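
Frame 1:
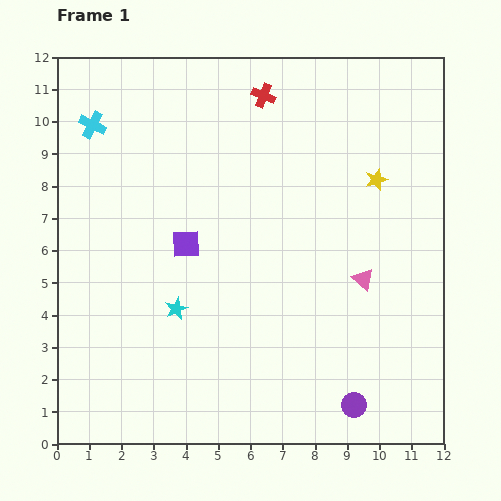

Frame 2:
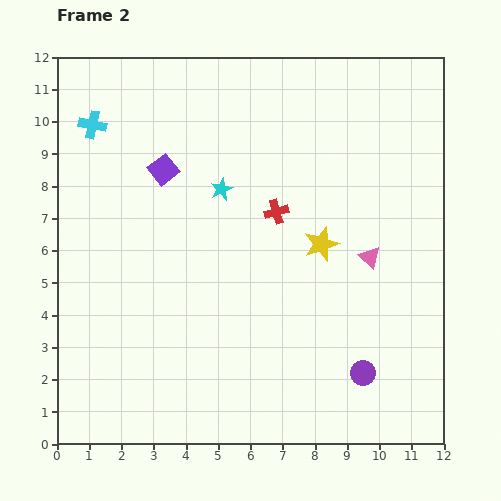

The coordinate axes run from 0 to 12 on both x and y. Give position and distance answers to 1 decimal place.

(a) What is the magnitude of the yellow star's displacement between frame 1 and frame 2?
2.6

The yellow star moved from (9.9, 8.2) to (8.2, 6.2), a distance of √(1.7² + 2.0²) ≈ 2.6.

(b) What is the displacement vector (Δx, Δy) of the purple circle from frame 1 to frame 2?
(0.3, 1.0)

The purple circle was at (9.2, 1.2) in frame 1 and (9.5, 2.2) in frame 2.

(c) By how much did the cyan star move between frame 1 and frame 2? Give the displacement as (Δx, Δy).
(1.4, 3.7)

The cyan star was at (3.7, 4.2) in frame 1 and (5.1, 7.9) in frame 2.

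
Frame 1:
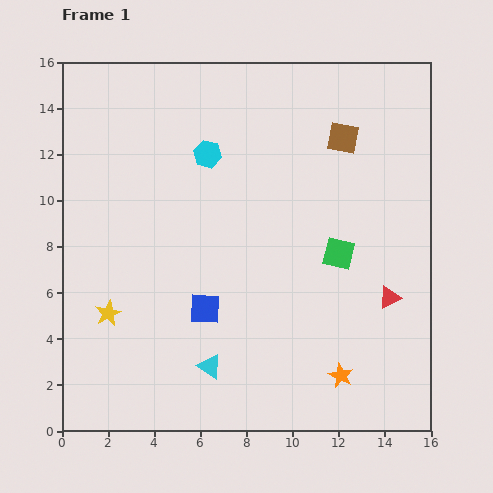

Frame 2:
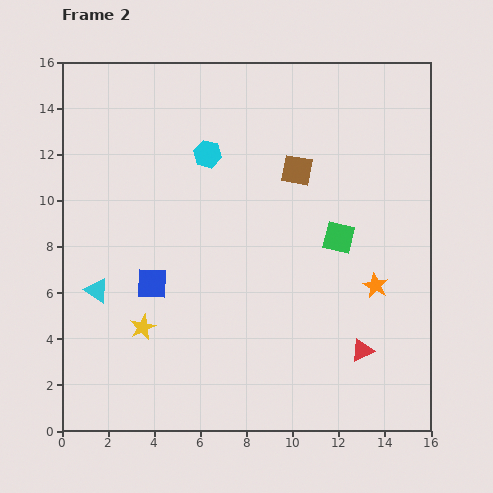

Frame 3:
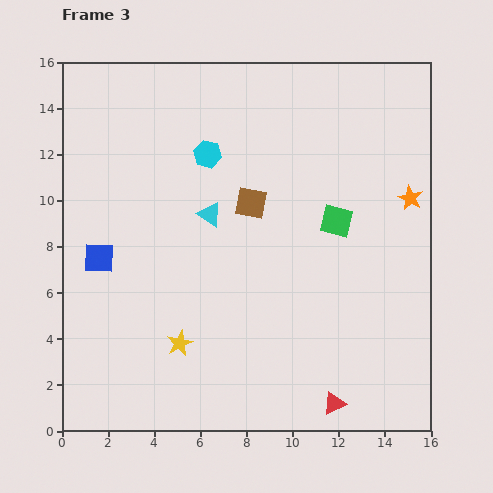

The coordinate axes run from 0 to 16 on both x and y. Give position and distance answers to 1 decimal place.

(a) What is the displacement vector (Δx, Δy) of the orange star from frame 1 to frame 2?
(1.5, 3.9)

The orange star was at (12.1, 2.4) in frame 1 and (13.6, 6.3) in frame 2.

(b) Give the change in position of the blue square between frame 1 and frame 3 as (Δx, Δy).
(-4.6, 2.2)

The blue square was at (6.2, 5.3) in frame 1 and (1.6, 7.5) in frame 3.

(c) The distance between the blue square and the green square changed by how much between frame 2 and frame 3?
+2.1

Distance in frame 2: 8.3. Distance in frame 3: 10.4.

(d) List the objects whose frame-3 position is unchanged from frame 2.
the cyan hexagon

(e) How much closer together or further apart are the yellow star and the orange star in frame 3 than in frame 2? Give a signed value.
+1.5

Distance in frame 2: 10.3. Distance in frame 3: 11.8.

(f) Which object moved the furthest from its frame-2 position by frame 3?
the cyan triangle

(moved 5.9; next 4.1)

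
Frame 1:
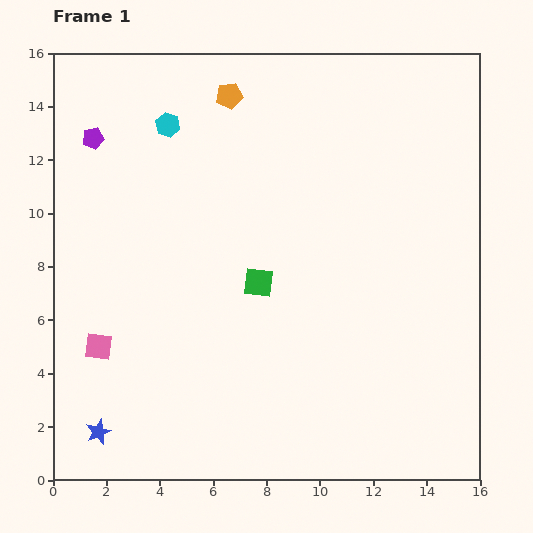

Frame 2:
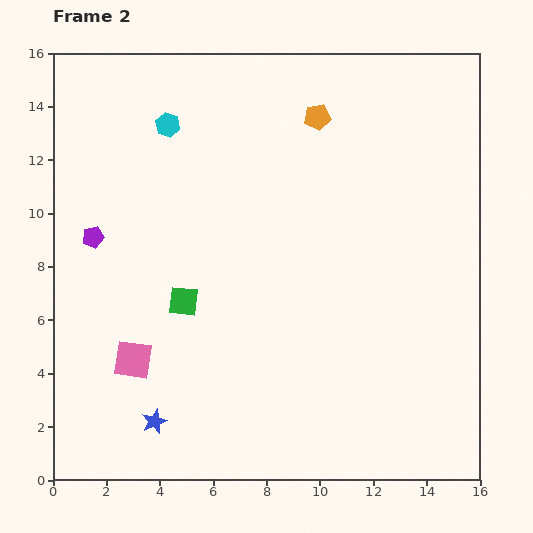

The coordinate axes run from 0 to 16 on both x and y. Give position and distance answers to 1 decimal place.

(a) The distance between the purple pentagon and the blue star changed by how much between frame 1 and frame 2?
-3.7

Distance in frame 1: 11.0. Distance in frame 2: 7.3.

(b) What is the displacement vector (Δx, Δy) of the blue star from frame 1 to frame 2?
(2.1, 0.4)

The blue star was at (1.7, 1.8) in frame 1 and (3.8, 2.2) in frame 2.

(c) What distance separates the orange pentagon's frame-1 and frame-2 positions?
3.4

The orange pentagon moved from (6.6, 14.4) to (9.9, 13.6), a distance of √(3.3² + 0.8²) ≈ 3.4.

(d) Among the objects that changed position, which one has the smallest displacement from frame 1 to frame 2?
the pink square

(moved 1.4)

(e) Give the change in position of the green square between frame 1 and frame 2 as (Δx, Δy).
(-2.8, -0.7)

The green square was at (7.7, 7.4) in frame 1 and (4.9, 6.7) in frame 2.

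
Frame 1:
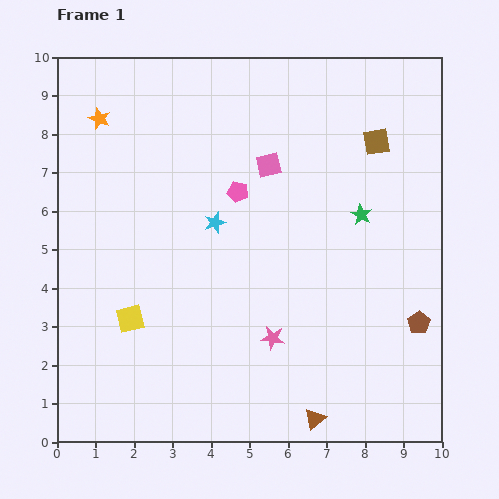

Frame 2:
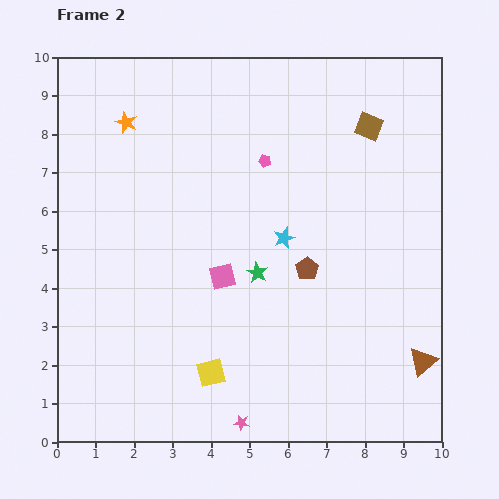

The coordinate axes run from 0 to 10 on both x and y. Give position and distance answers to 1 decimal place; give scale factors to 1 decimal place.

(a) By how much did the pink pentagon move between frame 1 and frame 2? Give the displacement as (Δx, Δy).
(0.7, 0.8)

The pink pentagon was at (4.7, 6.5) in frame 1 and (5.4, 7.3) in frame 2.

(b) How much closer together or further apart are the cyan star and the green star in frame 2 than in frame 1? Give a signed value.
-2.7

Distance in frame 1: 3.8. Distance in frame 2: 1.1.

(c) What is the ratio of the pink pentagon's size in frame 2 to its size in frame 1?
0.6×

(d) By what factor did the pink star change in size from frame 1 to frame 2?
0.6×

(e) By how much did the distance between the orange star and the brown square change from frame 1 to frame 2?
-0.9

Distance in frame 1: 7.2. Distance in frame 2: 6.3.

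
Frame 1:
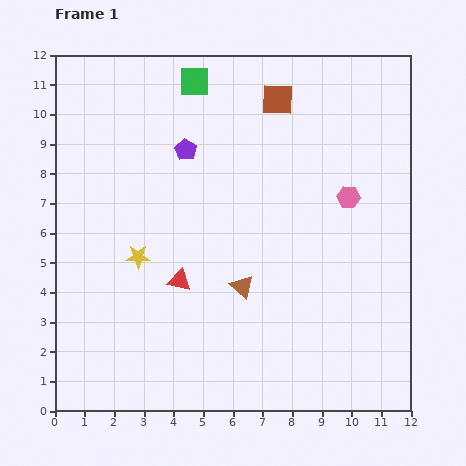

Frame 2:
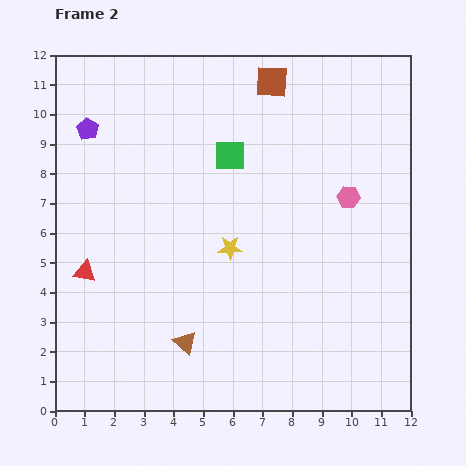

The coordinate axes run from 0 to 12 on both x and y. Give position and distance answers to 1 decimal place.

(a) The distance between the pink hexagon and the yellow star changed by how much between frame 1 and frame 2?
-3.1

Distance in frame 1: 7.4. Distance in frame 2: 4.3.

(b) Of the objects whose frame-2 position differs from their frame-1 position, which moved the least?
the brown square

(moved 0.6)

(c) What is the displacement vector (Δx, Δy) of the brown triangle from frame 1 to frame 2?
(-1.9, -1.9)

The brown triangle was at (6.3, 4.2) in frame 1 and (4.4, 2.3) in frame 2.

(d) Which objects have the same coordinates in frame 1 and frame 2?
the pink hexagon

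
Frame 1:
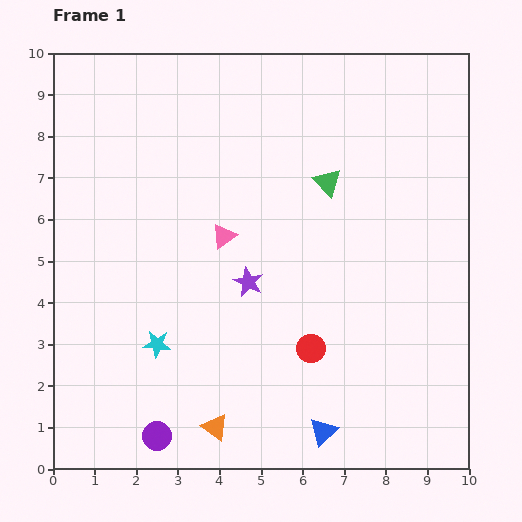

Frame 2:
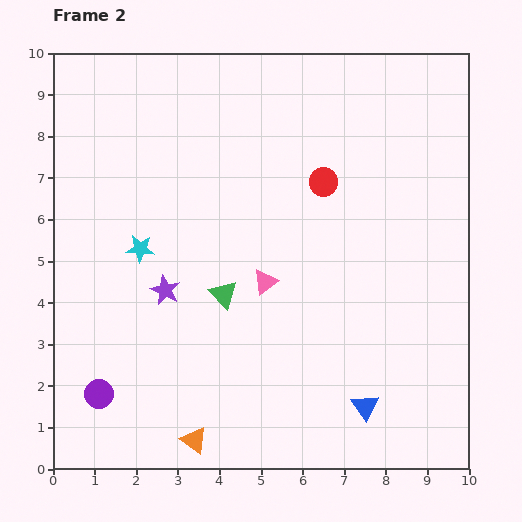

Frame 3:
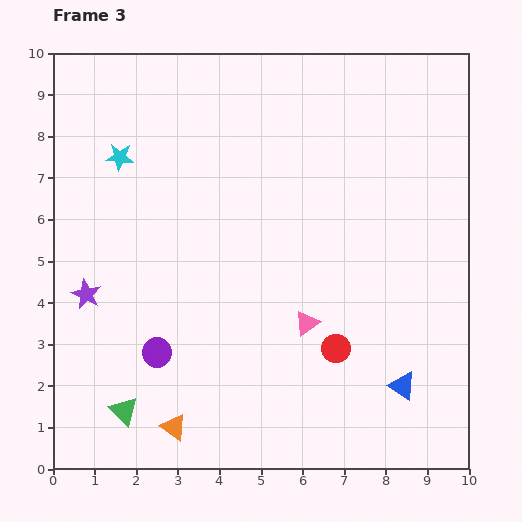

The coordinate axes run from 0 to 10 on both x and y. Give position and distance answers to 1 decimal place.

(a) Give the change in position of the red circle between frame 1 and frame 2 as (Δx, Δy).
(0.3, 4.0)

The red circle was at (6.2, 2.9) in frame 1 and (6.5, 6.9) in frame 2.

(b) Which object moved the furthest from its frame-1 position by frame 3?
the green triangle

(moved 7.4; next 4.6)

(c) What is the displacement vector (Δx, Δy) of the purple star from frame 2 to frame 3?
(-1.9, -0.1)

The purple star was at (2.7, 4.3) in frame 2 and (0.8, 4.2) in frame 3.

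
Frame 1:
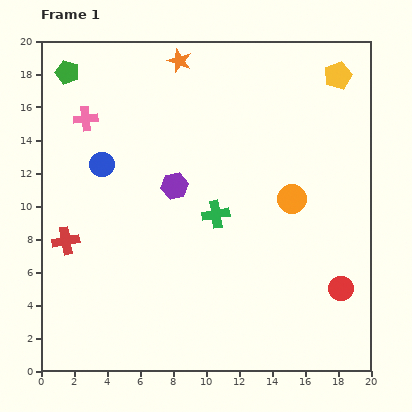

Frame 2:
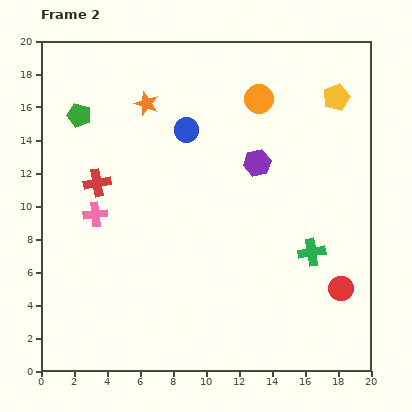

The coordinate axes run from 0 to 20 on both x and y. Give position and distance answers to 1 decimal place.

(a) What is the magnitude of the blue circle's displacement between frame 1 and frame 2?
5.5

The blue circle moved from (3.7, 12.5) to (8.8, 14.6), a distance of √(5.1² + 2.1²) ≈ 5.5.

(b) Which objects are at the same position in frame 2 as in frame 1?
the red circle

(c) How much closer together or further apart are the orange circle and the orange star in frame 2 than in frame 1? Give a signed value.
-4.0

Distance in frame 1: 10.8. Distance in frame 2: 6.8.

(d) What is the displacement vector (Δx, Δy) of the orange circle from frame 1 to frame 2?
(-2.0, 6.1)

The orange circle was at (15.2, 10.4) in frame 1 and (13.2, 16.5) in frame 2.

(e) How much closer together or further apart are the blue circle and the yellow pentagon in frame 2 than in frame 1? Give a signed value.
-6.0

Distance in frame 1: 15.3. Distance in frame 2: 9.3.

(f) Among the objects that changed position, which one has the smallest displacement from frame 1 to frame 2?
the yellow pentagon

(moved 1.3)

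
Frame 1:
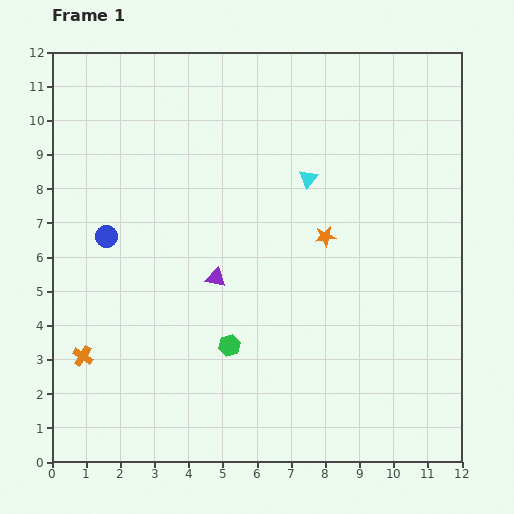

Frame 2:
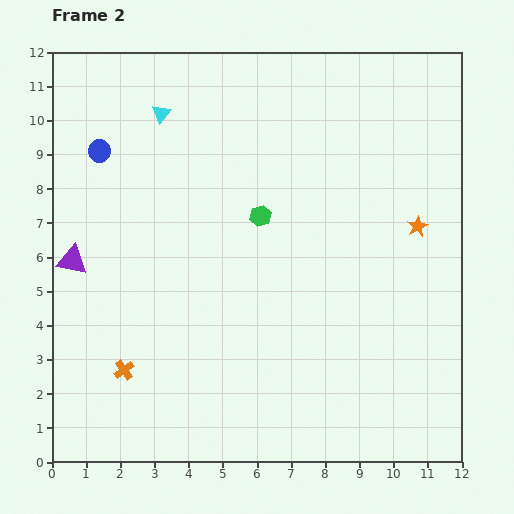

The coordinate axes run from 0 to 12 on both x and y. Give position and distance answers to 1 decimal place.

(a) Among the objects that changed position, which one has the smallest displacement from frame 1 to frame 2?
the orange cross

(moved 1.3)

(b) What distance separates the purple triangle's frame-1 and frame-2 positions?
4.2

The purple triangle moved from (4.8, 5.4) to (0.6, 5.9), a distance of √(4.2² + 0.5²) ≈ 4.2.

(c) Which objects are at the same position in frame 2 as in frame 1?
none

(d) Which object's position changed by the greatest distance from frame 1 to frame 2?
the cyan triangle

(moved 4.7; next 4.2)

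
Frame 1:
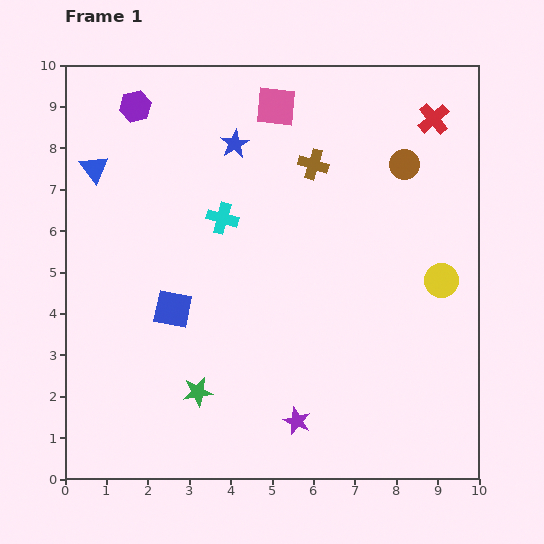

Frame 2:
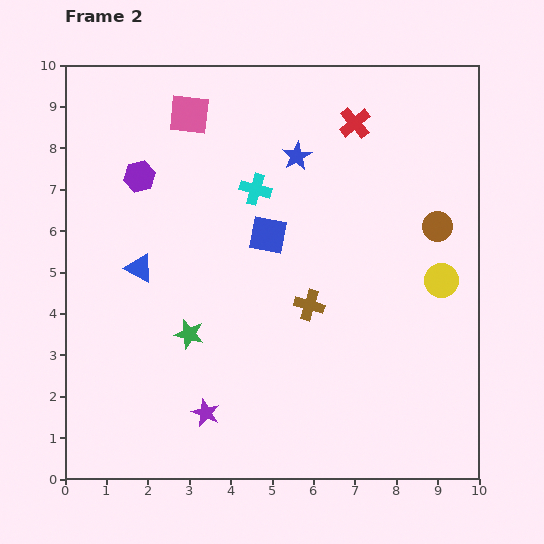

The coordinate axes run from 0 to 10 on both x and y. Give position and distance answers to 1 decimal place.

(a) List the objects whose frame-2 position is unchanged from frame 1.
the yellow circle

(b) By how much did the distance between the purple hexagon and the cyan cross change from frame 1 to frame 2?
-0.6

Distance in frame 1: 3.4. Distance in frame 2: 2.8.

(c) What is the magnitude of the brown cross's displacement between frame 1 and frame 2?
3.4

The brown cross moved from (6.0, 7.6) to (5.9, 4.2), a distance of √(0.1² + 3.4²) ≈ 3.4.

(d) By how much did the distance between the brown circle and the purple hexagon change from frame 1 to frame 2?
+0.7

Distance in frame 1: 6.6. Distance in frame 2: 7.3.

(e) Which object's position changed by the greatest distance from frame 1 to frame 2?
the brown cross

(moved 3.4; next 2.9)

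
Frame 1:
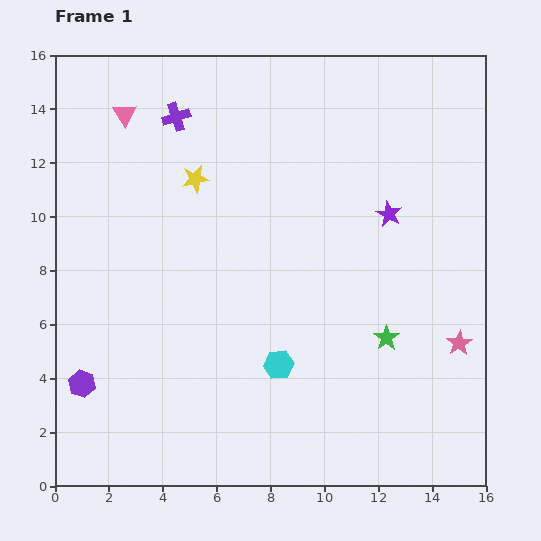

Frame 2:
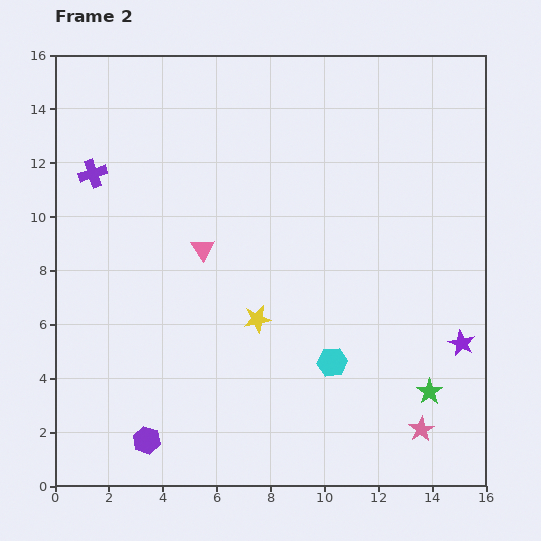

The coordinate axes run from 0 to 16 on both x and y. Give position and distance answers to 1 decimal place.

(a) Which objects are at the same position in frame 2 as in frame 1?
none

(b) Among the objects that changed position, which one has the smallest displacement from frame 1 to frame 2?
the cyan hexagon

(moved 2.0)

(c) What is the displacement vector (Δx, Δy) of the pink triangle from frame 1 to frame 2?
(2.9, -5.0)

The pink triangle was at (2.6, 13.8) in frame 1 and (5.5, 8.8) in frame 2.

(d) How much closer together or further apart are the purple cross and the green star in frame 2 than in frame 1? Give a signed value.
+3.6

Distance in frame 1: 11.3. Distance in frame 2: 14.9.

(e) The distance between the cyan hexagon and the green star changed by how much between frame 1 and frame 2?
-0.3

Distance in frame 1: 4.1. Distance in frame 2: 3.8.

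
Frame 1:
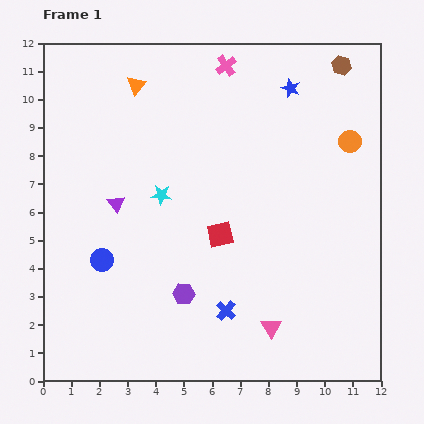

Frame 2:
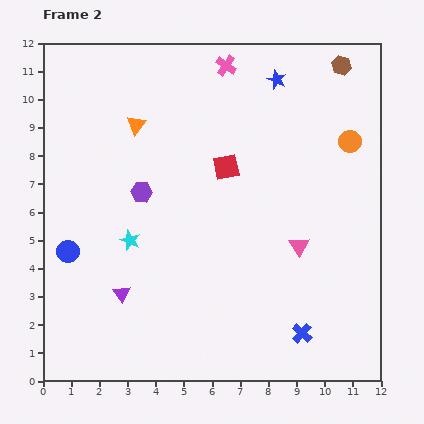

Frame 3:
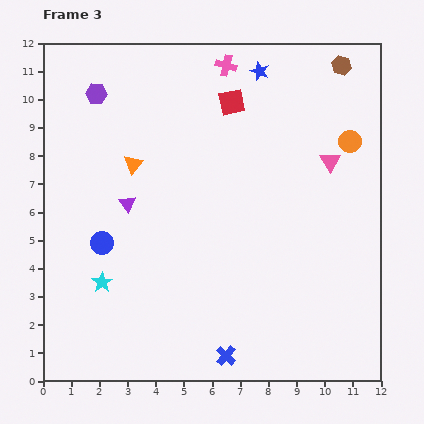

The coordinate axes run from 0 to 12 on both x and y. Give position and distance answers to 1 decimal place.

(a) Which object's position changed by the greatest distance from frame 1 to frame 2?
the purple hexagon

(moved 3.9; next 3.2)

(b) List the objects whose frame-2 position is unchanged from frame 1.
the brown hexagon, the orange circle, the pink cross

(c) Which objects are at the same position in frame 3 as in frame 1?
the brown hexagon, the orange circle, the pink cross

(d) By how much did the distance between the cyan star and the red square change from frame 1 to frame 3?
+5.4

Distance in frame 1: 2.5. Distance in frame 3: 7.9.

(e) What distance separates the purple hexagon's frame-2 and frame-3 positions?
3.8

The purple hexagon moved from (3.5, 6.7) to (1.9, 10.2), a distance of √(1.6² + 3.5²) ≈ 3.8.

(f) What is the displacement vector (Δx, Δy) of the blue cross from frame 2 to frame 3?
(-2.7, -0.8)

The blue cross was at (9.2, 1.7) in frame 2 and (6.5, 0.9) in frame 3.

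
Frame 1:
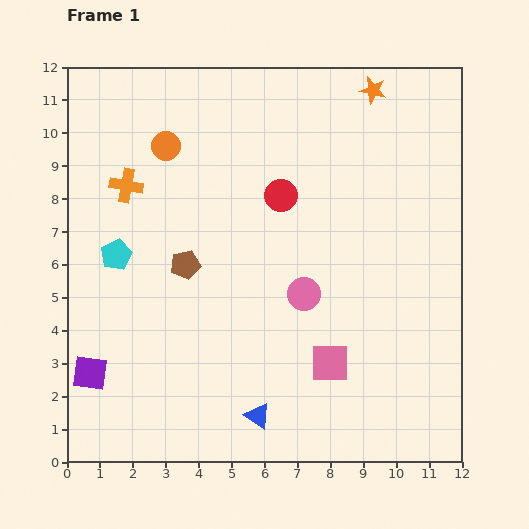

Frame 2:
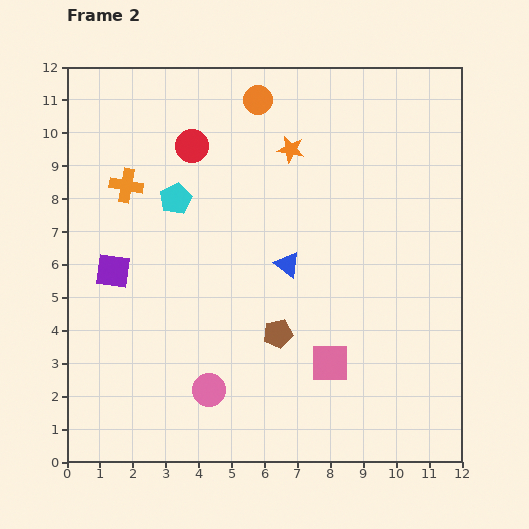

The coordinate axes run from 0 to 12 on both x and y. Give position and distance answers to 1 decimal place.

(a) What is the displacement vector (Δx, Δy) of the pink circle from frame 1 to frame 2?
(-2.9, -2.9)

The pink circle was at (7.2, 5.1) in frame 1 and (4.3, 2.2) in frame 2.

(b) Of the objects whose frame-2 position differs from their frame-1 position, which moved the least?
the cyan pentagon

(moved 2.5)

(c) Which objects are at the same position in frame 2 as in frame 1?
the pink square, the orange cross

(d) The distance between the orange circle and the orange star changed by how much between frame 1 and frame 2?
-4.7

Distance in frame 1: 6.5. Distance in frame 2: 1.8.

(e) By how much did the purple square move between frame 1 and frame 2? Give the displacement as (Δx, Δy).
(0.7, 3.1)

The purple square was at (0.7, 2.7) in frame 1 and (1.4, 5.8) in frame 2.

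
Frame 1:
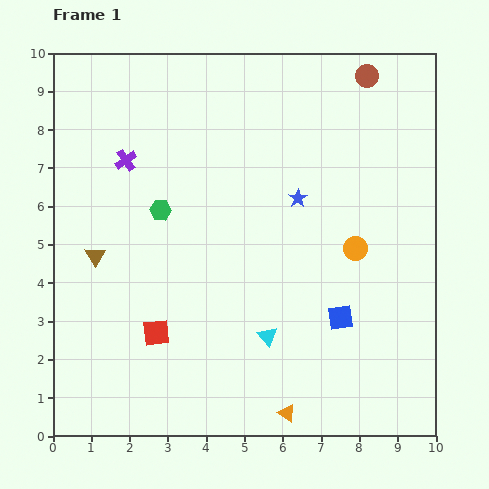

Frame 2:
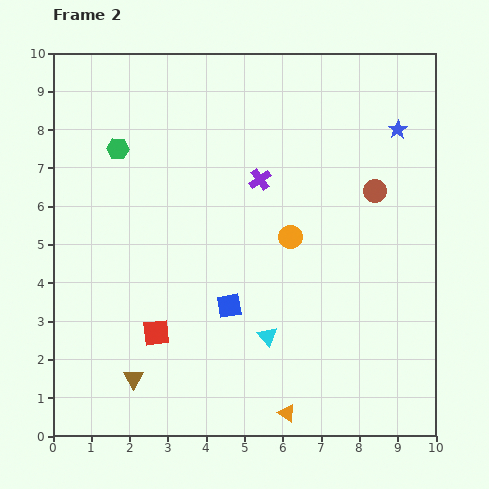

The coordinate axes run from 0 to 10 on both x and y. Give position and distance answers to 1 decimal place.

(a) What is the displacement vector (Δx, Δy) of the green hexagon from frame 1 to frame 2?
(-1.1, 1.6)

The green hexagon was at (2.8, 5.9) in frame 1 and (1.7, 7.5) in frame 2.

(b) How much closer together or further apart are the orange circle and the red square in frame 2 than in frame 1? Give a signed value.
-1.3

Distance in frame 1: 5.6. Distance in frame 2: 4.3.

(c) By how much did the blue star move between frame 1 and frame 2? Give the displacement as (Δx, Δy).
(2.6, 1.8)

The blue star was at (6.4, 6.2) in frame 1 and (9.0, 8.0) in frame 2.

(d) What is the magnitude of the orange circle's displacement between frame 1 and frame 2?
1.7

The orange circle moved from (7.9, 4.9) to (6.2, 5.2), a distance of √(1.7² + 0.3²) ≈ 1.7.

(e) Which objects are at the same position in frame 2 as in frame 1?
the orange triangle, the red square, the cyan triangle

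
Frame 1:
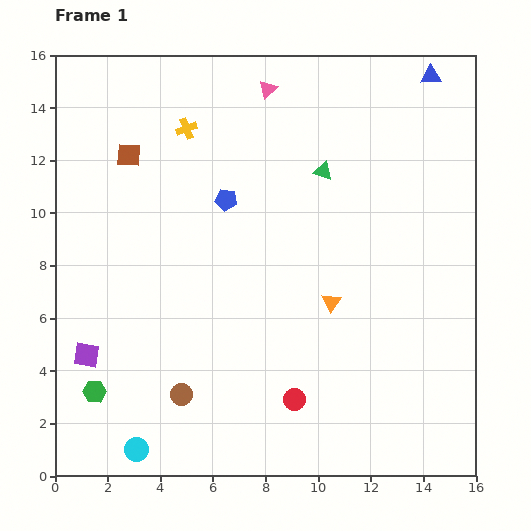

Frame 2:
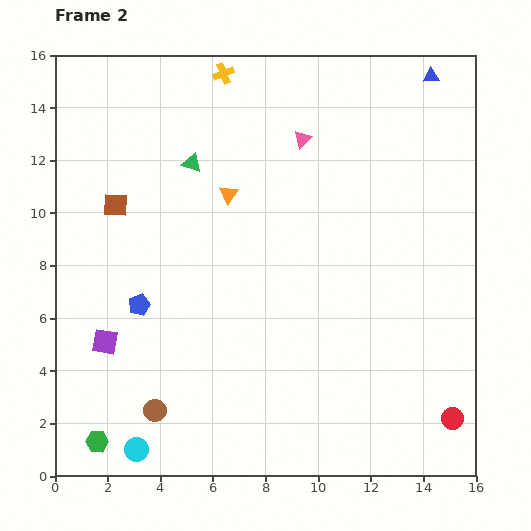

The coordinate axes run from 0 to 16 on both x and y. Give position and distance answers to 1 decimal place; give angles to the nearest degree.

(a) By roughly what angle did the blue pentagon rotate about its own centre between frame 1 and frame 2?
28° counter-clockwise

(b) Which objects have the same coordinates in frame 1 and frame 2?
the cyan circle, the blue triangle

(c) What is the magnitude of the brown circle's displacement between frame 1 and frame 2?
1.2

The brown circle moved from (4.8, 3.1) to (3.8, 2.5), a distance of √(1.0² + 0.6²) ≈ 1.2.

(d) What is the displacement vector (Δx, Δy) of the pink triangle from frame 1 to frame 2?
(1.3, -1.9)

The pink triangle was at (8.1, 14.7) in frame 1 and (9.4, 12.8) in frame 2.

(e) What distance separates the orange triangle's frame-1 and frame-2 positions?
5.7

The orange triangle moved from (10.5, 6.6) to (6.6, 10.7), a distance of √(3.9² + 4.1²) ≈ 5.7.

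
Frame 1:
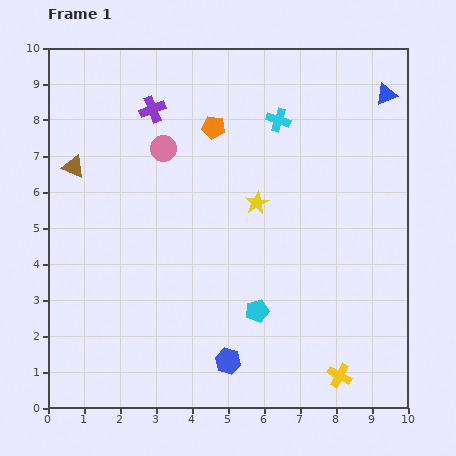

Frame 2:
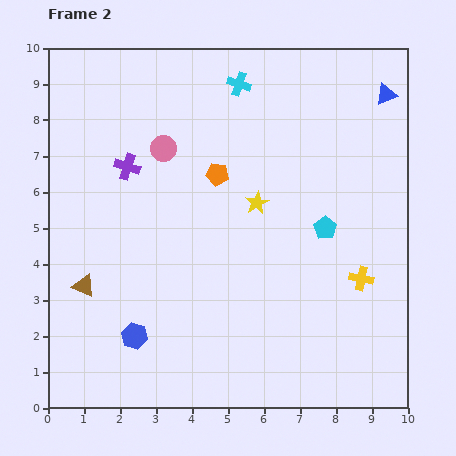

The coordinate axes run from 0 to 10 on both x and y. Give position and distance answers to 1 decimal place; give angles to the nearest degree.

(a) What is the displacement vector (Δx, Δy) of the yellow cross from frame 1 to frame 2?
(0.6, 2.7)

The yellow cross was at (8.1, 0.9) in frame 1 and (8.7, 3.6) in frame 2.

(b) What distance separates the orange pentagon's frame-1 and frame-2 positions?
1.3

The orange pentagon moved from (4.6, 7.8) to (4.7, 6.5), a distance of √(0.1² + 1.3²) ≈ 1.3.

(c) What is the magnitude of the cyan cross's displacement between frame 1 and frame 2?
1.5

The cyan cross moved from (6.4, 8.0) to (5.3, 9.0), a distance of √(1.1² + 1.0²) ≈ 1.5.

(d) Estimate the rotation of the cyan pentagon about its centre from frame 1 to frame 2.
21° counter-clockwise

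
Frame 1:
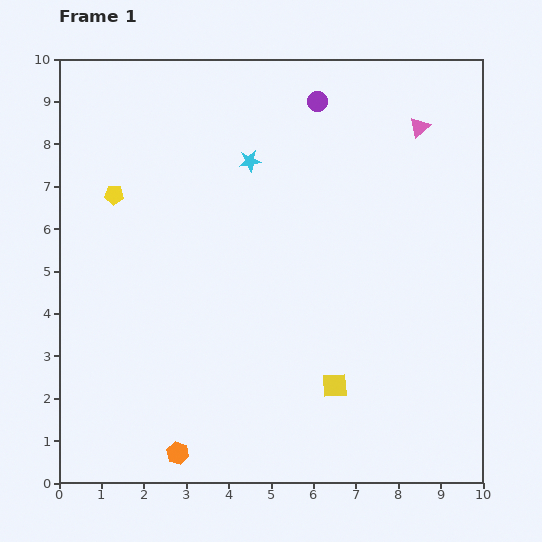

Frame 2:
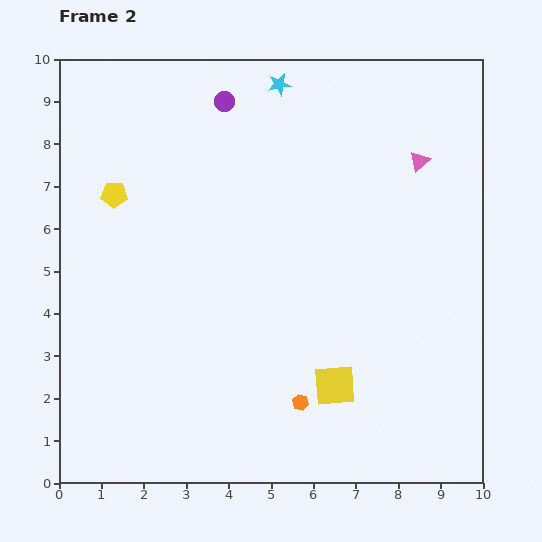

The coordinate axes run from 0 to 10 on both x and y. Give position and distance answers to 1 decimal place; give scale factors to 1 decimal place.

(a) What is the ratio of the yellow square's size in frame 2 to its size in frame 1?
1.7×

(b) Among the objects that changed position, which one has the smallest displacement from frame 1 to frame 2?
the pink triangle

(moved 0.8)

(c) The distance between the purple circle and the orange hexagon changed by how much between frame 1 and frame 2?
-1.6

Distance in frame 1: 8.9. Distance in frame 2: 7.3.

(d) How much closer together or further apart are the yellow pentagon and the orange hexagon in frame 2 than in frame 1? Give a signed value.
+0.3

Distance in frame 1: 6.3. Distance in frame 2: 6.6.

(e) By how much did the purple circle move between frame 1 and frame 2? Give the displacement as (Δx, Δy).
(-2.2, 0.0)

The purple circle was at (6.1, 9.0) in frame 1 and (3.9, 9.0) in frame 2.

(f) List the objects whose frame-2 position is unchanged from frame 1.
the yellow square, the yellow pentagon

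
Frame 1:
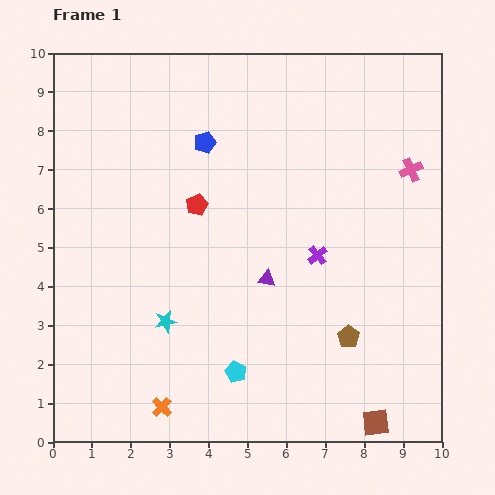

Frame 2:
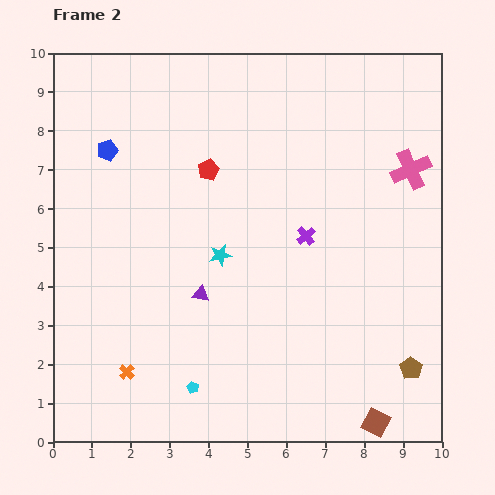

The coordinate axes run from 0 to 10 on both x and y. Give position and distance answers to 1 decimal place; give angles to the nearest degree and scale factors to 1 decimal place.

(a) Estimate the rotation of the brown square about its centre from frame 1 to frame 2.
34° clockwise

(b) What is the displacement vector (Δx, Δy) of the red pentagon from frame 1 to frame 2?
(0.3, 0.9)

The red pentagon was at (3.7, 6.1) in frame 1 and (4.0, 7.0) in frame 2.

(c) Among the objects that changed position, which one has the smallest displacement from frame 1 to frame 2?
the purple cross

(moved 0.6)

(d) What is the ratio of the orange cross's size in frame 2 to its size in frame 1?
0.7×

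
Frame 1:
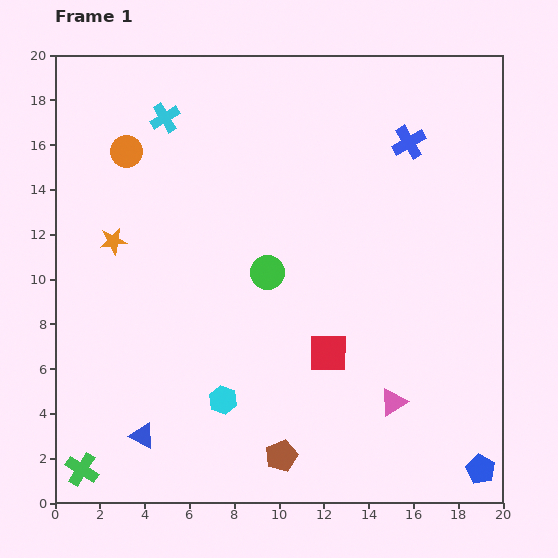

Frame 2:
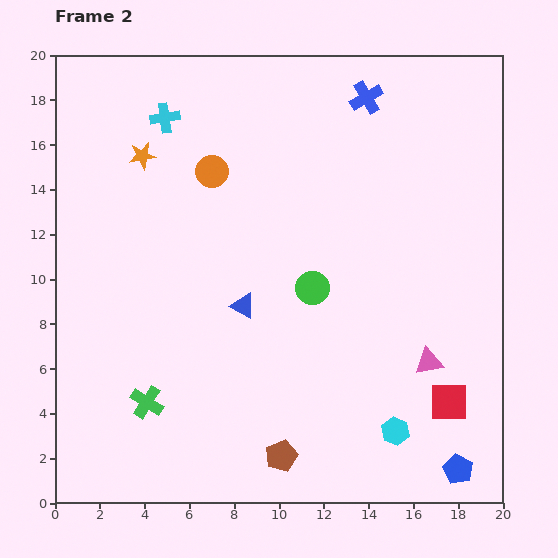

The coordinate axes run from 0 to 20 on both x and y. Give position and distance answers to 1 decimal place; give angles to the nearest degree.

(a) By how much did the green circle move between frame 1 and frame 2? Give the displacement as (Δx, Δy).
(2.0, -0.7)

The green circle was at (9.5, 10.3) in frame 1 and (11.5, 9.6) in frame 2.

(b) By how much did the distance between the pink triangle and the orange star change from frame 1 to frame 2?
+1.4

Distance in frame 1: 14.4. Distance in frame 2: 15.8.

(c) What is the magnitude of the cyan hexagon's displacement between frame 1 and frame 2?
7.8

The cyan hexagon moved from (7.5, 4.6) to (15.2, 3.2), a distance of √(7.7² + 1.4²) ≈ 7.8.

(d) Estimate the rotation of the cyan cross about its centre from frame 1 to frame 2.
23° clockwise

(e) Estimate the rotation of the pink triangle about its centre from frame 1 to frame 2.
20° clockwise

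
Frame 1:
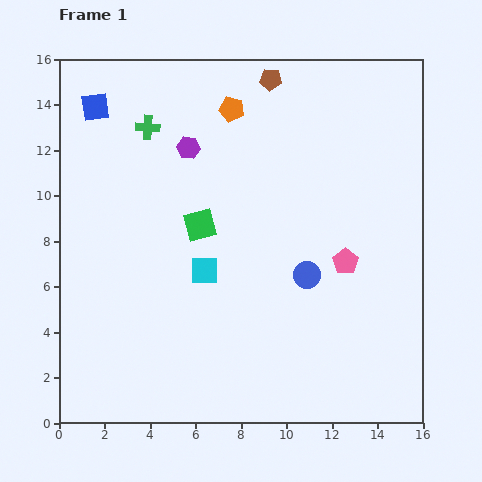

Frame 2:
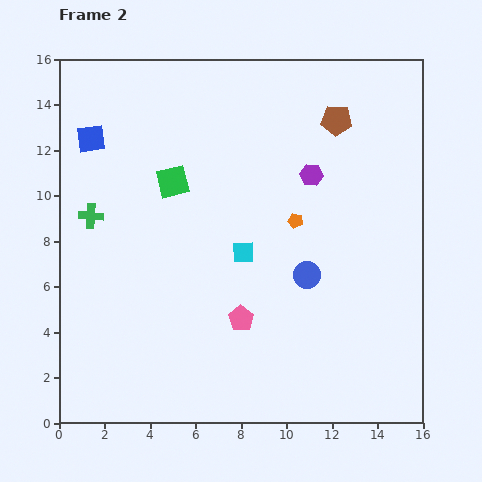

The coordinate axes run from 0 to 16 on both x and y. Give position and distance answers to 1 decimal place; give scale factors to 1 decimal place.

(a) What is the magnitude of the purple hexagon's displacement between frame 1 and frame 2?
5.5

The purple hexagon moved from (5.7, 12.1) to (11.1, 10.9), a distance of √(5.4² + 1.2²) ≈ 5.5.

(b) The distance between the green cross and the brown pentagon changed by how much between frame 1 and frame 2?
+5.8

Distance in frame 1: 5.8. Distance in frame 2: 11.6.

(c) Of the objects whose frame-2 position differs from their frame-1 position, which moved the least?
the blue square

(moved 1.4)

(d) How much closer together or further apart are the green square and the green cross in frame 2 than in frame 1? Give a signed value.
-1.0

Distance in frame 1: 4.9. Distance in frame 2: 3.9.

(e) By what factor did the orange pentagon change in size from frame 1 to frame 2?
0.6×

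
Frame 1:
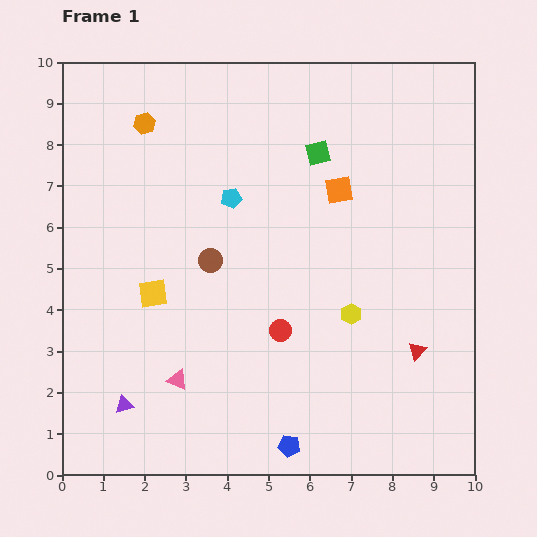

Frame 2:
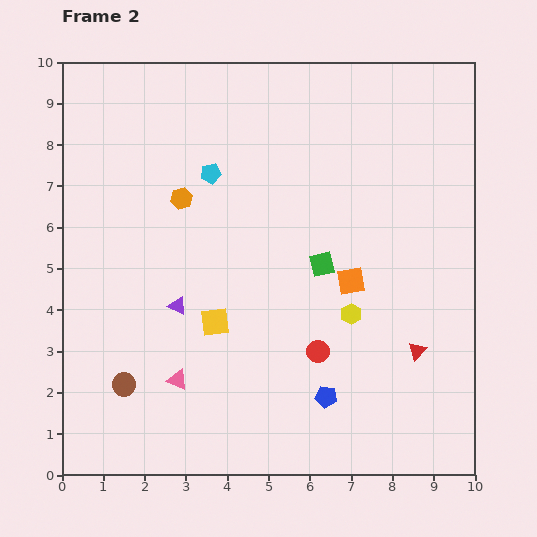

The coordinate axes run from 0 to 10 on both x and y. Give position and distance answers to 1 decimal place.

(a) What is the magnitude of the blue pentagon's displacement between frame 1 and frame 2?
1.5

The blue pentagon moved from (5.5, 0.7) to (6.4, 1.9), a distance of √(0.9² + 1.2²) ≈ 1.5.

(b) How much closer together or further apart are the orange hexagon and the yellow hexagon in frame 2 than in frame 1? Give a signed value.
-1.8

Distance in frame 1: 6.8. Distance in frame 2: 5.0.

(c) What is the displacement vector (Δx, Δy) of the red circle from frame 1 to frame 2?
(0.9, -0.5)

The red circle was at (5.3, 3.5) in frame 1 and (6.2, 3.0) in frame 2.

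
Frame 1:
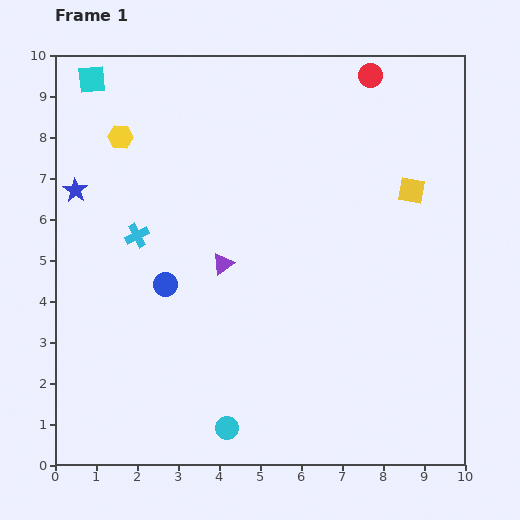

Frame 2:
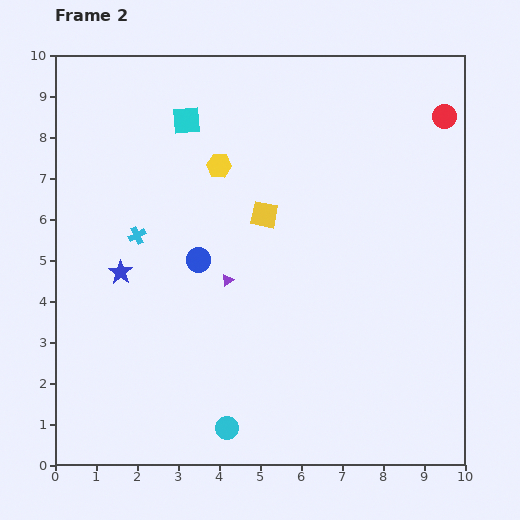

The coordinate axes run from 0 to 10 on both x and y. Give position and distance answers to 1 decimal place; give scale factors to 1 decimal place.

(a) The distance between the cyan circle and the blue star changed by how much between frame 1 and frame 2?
-2.3

Distance in frame 1: 6.9. Distance in frame 2: 4.6.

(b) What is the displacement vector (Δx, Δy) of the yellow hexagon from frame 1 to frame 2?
(2.4, -0.7)

The yellow hexagon was at (1.6, 8.0) in frame 1 and (4.0, 7.3) in frame 2.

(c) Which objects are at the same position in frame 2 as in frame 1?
the cyan cross, the cyan circle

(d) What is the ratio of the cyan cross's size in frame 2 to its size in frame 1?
0.7×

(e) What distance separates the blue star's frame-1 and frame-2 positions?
2.3

The blue star moved from (0.5, 6.7) to (1.6, 4.7), a distance of √(1.1² + 2.0²) ≈ 2.3.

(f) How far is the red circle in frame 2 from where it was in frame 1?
2.1

The red circle moved from (7.7, 9.5) to (9.5, 8.5), a distance of √(1.8² + 1.0²) ≈ 2.1.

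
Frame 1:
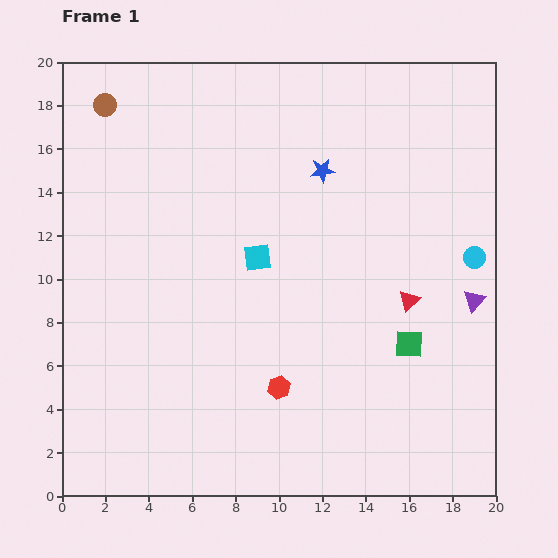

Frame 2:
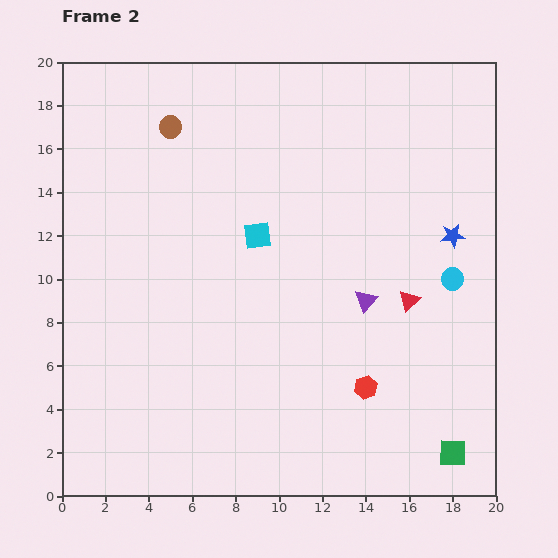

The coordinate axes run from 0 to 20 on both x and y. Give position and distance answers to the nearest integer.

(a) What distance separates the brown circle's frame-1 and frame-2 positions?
3

The brown circle moved from (2, 18) to (5, 17), a distance of √(3² + 1²) ≈ 3.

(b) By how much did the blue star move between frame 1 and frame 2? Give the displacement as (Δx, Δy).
(6, -3)

The blue star was at (12, 15) in frame 1 and (18, 12) in frame 2.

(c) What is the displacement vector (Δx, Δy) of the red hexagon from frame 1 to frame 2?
(4, 0)

The red hexagon was at (10, 5) in frame 1 and (14, 5) in frame 2.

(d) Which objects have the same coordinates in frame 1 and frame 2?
the red triangle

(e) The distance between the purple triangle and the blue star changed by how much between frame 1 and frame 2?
-4

Distance in frame 1: 9. Distance in frame 2: 5.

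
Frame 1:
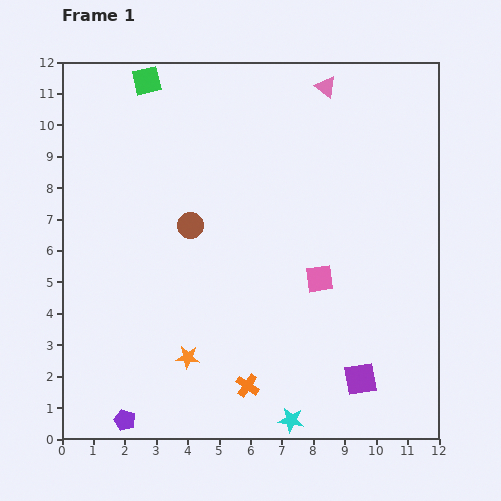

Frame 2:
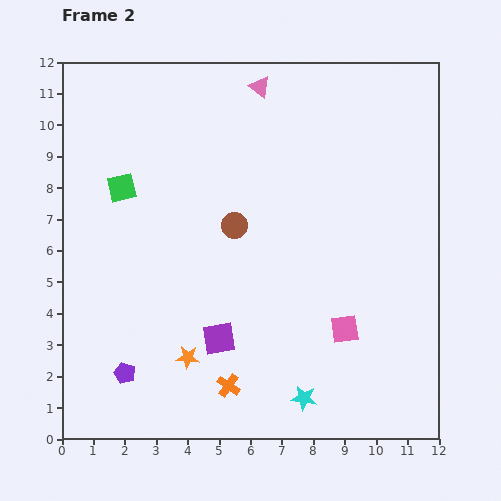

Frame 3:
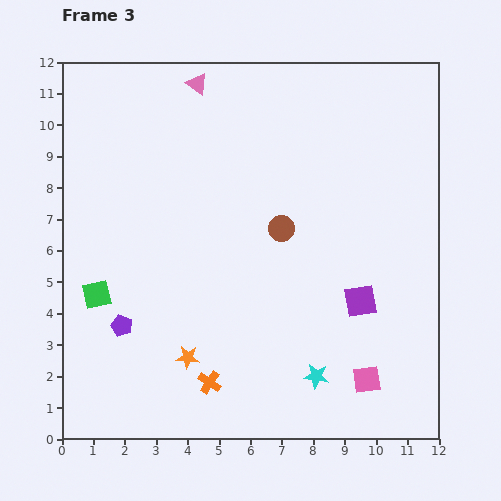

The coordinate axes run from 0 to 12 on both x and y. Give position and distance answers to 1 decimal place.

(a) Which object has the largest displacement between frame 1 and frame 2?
the purple square

(moved 4.7; next 3.5)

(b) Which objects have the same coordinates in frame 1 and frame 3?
the orange star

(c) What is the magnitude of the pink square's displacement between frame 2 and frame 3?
1.7

The pink square moved from (9.0, 3.5) to (9.7, 1.9), a distance of √(0.7² + 1.6²) ≈ 1.7.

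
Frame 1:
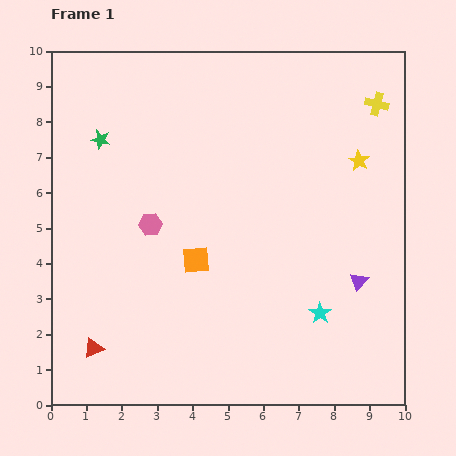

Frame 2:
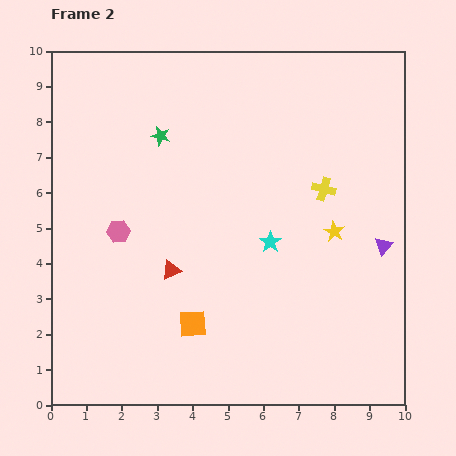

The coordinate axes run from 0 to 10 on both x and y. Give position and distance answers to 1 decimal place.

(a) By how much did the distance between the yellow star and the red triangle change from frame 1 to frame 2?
-4.5

Distance in frame 1: 9.2. Distance in frame 2: 4.7.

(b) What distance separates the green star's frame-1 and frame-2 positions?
1.7

The green star moved from (1.4, 7.5) to (3.1, 7.6), a distance of √(1.7² + 0.1²) ≈ 1.7.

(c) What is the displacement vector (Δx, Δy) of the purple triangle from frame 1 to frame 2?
(0.7, 1.0)

The purple triangle was at (8.7, 3.5) in frame 1 and (9.4, 4.5) in frame 2.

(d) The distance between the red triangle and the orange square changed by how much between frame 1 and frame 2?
-2.2

Distance in frame 1: 3.8. Distance in frame 2: 1.6.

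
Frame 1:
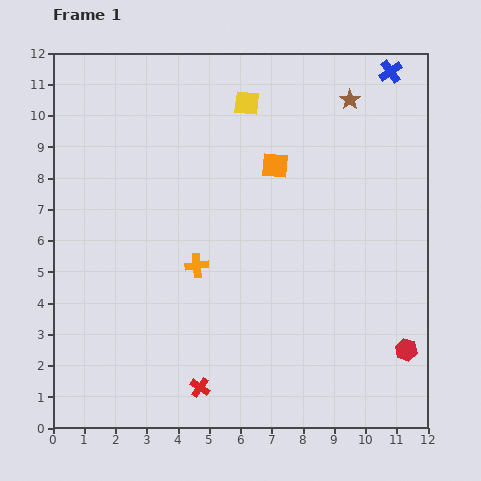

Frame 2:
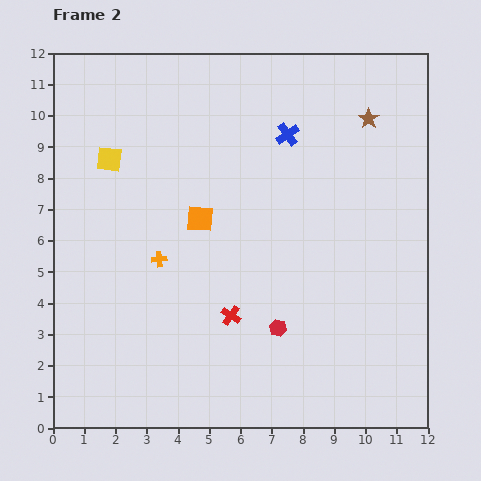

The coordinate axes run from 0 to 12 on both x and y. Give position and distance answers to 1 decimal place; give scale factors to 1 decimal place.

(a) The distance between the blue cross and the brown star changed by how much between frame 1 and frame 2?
+1.0

Distance in frame 1: 1.6. Distance in frame 2: 2.6.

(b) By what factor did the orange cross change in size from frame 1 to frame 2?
0.7×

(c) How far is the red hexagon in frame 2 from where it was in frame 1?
4.2

The red hexagon moved from (11.3, 2.5) to (7.2, 3.2), a distance of √(4.1² + 0.7²) ≈ 4.2.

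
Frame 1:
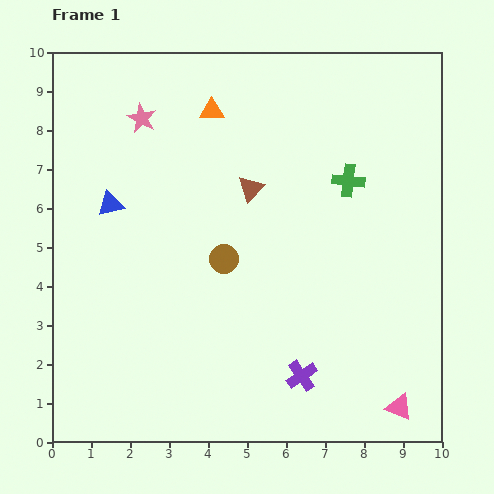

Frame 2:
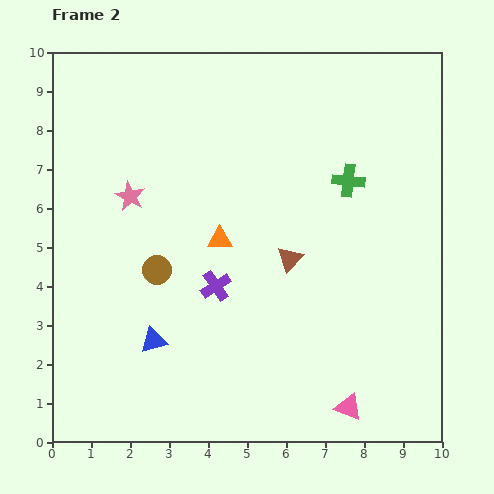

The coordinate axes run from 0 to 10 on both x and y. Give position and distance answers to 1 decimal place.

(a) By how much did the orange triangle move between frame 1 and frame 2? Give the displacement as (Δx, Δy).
(0.2, -3.3)

The orange triangle was at (4.1, 8.5) in frame 1 and (4.3, 5.2) in frame 2.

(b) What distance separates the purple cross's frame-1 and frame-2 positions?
3.2

The purple cross moved from (6.4, 1.7) to (4.2, 4.0), a distance of √(2.2² + 2.3²) ≈ 3.2.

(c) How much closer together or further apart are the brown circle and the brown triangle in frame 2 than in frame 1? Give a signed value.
+1.5

Distance in frame 1: 1.9. Distance in frame 2: 3.4.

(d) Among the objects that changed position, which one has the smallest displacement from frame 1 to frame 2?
the pink triangle

(moved 1.3)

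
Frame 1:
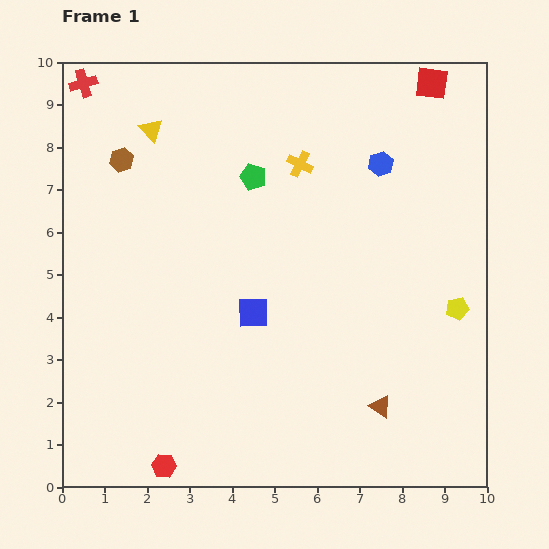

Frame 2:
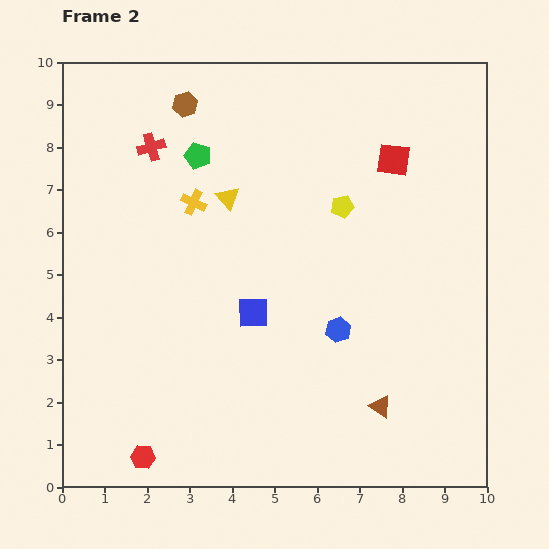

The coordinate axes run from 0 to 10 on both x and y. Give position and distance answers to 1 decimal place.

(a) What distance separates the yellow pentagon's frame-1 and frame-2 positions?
3.6

The yellow pentagon moved from (9.3, 4.2) to (6.6, 6.6), a distance of √(2.7² + 2.4²) ≈ 3.6.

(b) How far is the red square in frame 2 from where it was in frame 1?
2.0

The red square moved from (8.7, 9.5) to (7.8, 7.7), a distance of √(0.9² + 1.8²) ≈ 2.0.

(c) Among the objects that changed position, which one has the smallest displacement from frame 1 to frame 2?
the red hexagon

(moved 0.5)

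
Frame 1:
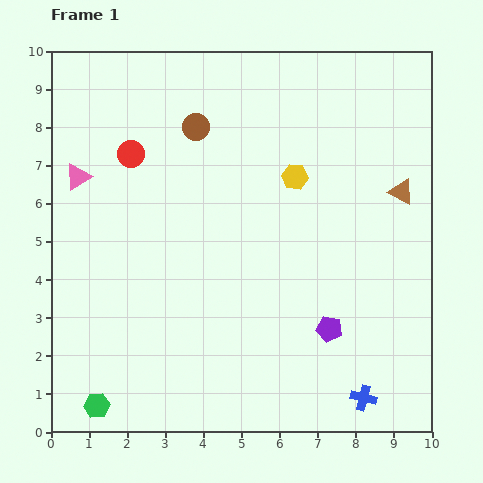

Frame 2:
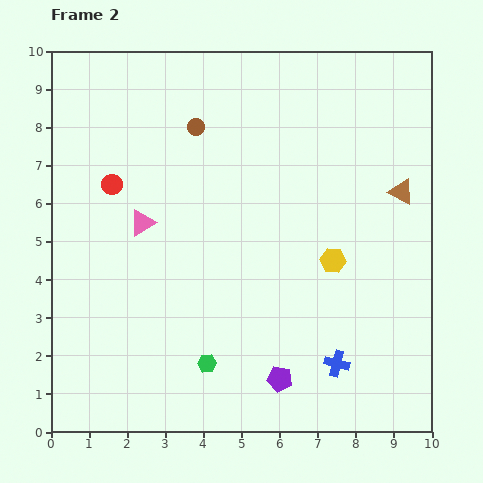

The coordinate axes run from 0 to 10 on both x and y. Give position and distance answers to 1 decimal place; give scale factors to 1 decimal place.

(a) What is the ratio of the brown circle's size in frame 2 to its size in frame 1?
0.6×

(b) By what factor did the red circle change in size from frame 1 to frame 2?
0.8×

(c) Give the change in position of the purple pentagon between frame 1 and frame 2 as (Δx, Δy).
(-1.3, -1.3)

The purple pentagon was at (7.3, 2.7) in frame 1 and (6.0, 1.4) in frame 2.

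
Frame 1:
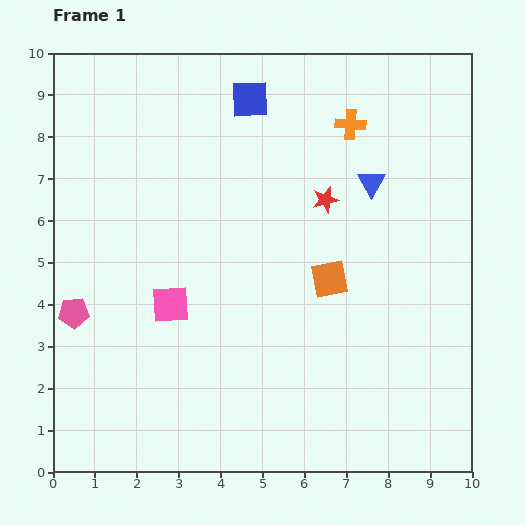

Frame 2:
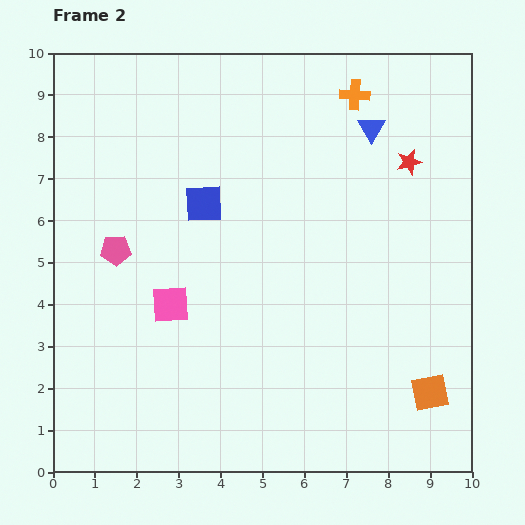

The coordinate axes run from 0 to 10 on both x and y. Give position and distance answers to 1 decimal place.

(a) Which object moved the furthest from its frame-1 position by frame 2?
the orange square

(moved 3.6; next 2.7)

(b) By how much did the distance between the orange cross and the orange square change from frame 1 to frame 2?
+3.6

Distance in frame 1: 3.7. Distance in frame 2: 7.3.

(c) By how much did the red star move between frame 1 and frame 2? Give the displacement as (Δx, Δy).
(2.0, 0.9)

The red star was at (6.5, 6.5) in frame 1 and (8.5, 7.4) in frame 2.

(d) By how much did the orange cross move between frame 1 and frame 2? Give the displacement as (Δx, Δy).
(0.1, 0.7)

The orange cross was at (7.1, 8.3) in frame 1 and (7.2, 9.0) in frame 2.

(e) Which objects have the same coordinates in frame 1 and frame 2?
the pink square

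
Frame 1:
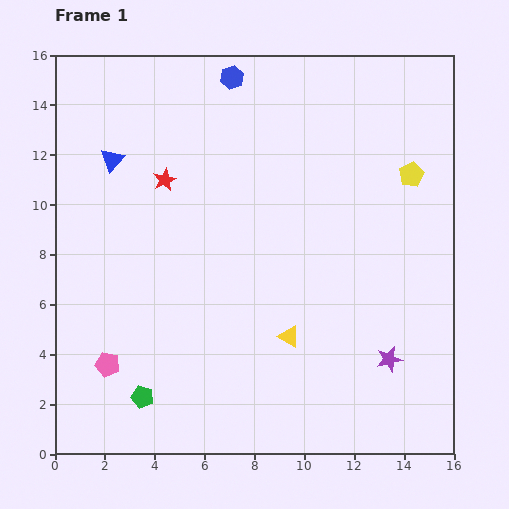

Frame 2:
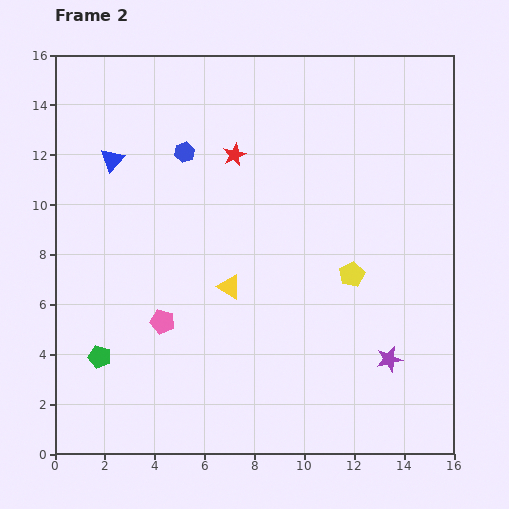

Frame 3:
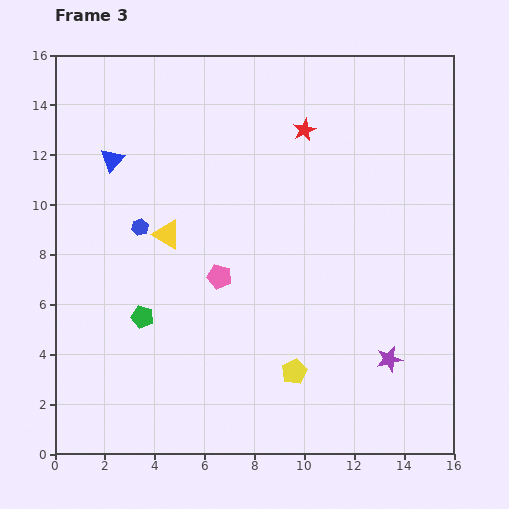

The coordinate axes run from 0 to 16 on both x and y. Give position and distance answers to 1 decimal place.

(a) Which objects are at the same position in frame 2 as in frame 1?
the blue triangle, the purple star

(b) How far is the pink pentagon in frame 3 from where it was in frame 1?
5.7

The pink pentagon moved from (2.1, 3.6) to (6.6, 7.1), a distance of √(4.5² + 3.5²) ≈ 5.7.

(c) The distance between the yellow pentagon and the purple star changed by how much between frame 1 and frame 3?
-3.7

Distance in frame 1: 7.5. Distance in frame 3: 3.8.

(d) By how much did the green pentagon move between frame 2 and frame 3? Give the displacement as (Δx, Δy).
(1.7, 1.6)

The green pentagon was at (1.8, 3.9) in frame 2 and (3.5, 5.5) in frame 3.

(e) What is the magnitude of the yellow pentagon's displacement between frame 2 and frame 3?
4.5

The yellow pentagon moved from (11.9, 7.2) to (9.6, 3.3), a distance of √(2.3² + 3.9²) ≈ 4.5.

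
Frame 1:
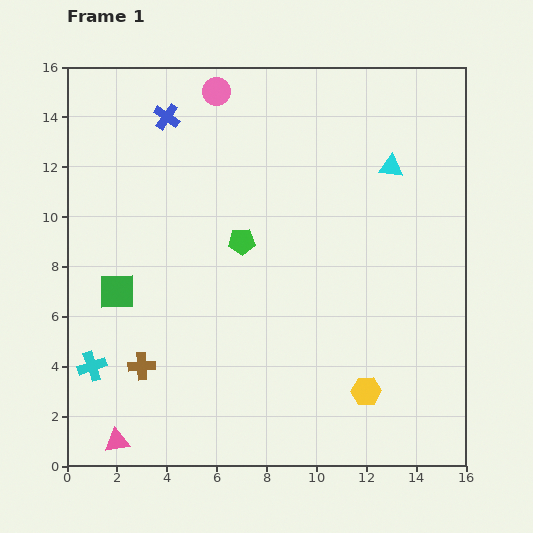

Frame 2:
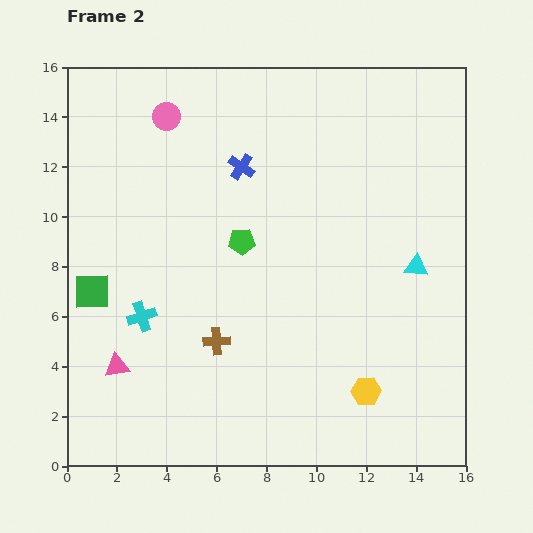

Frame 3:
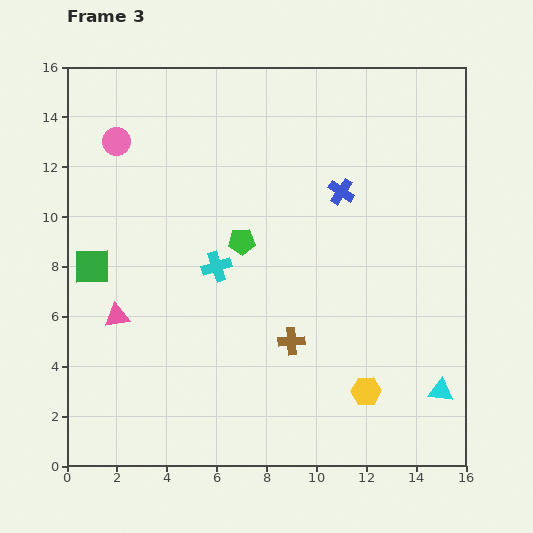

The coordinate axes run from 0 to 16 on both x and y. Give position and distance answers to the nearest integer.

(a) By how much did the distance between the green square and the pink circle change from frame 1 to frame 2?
-1

Distance in frame 1: 9. Distance in frame 2: 8.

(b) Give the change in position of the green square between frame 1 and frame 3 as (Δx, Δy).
(-1, 1)

The green square was at (2, 7) in frame 1 and (1, 8) in frame 3.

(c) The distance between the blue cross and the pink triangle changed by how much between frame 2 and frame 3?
+1

Distance in frame 2: 9. Distance in frame 3: 10.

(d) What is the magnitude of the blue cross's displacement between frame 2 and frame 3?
4

The blue cross moved from (7, 12) to (11, 11), a distance of √(4² + 1²) ≈ 4.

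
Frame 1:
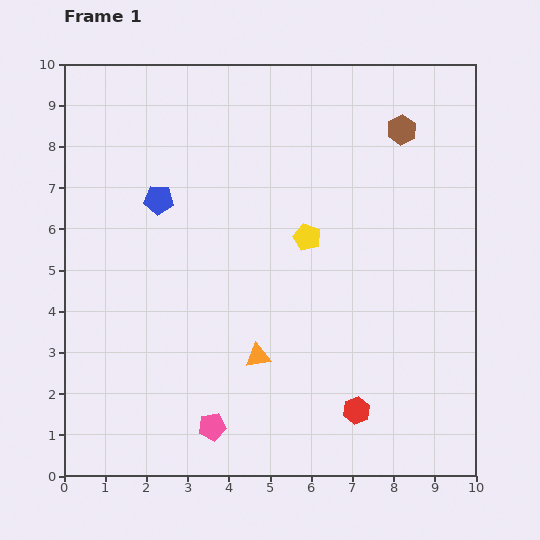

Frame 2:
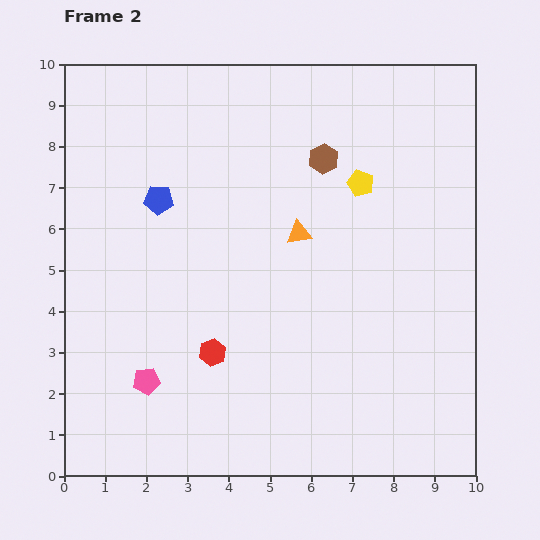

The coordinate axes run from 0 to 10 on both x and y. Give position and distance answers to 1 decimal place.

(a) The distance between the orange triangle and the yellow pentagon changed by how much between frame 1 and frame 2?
-1.2

Distance in frame 1: 3.1. Distance in frame 2: 1.9.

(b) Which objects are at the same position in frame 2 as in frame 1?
the blue pentagon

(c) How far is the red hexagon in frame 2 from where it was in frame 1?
3.8

The red hexagon moved from (7.1, 1.6) to (3.6, 3.0), a distance of √(3.5² + 1.4²) ≈ 3.8.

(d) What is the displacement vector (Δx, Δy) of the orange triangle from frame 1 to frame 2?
(1.0, 3.0)

The orange triangle was at (4.7, 2.9) in frame 1 and (5.7, 5.9) in frame 2.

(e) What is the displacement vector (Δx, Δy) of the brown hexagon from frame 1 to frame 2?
(-1.9, -0.7)

The brown hexagon was at (8.2, 8.4) in frame 1 and (6.3, 7.7) in frame 2.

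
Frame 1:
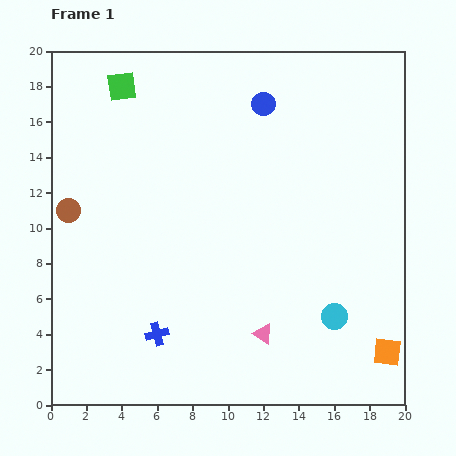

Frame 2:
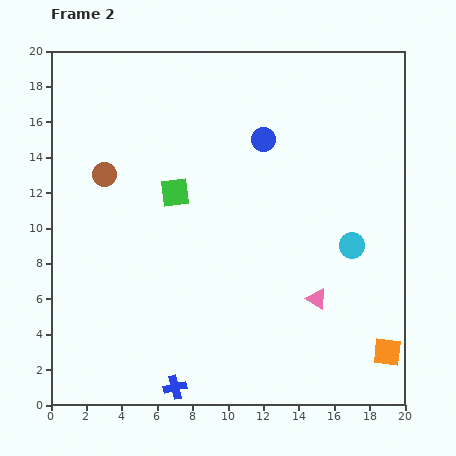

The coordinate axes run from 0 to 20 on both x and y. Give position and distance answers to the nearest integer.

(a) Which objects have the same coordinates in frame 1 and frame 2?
the orange square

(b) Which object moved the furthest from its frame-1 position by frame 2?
the green square

(moved 7; next 4)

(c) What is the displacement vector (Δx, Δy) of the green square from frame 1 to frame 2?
(3, -6)

The green square was at (4, 18) in frame 1 and (7, 12) in frame 2.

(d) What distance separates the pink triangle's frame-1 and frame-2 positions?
4

The pink triangle moved from (12, 4) to (15, 6), a distance of √(3² + 2²) ≈ 4.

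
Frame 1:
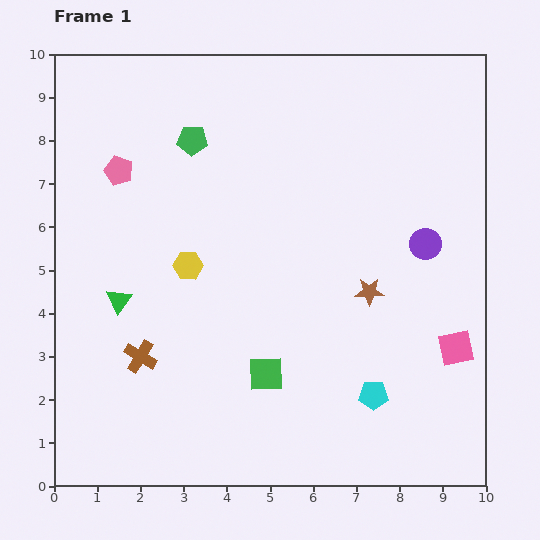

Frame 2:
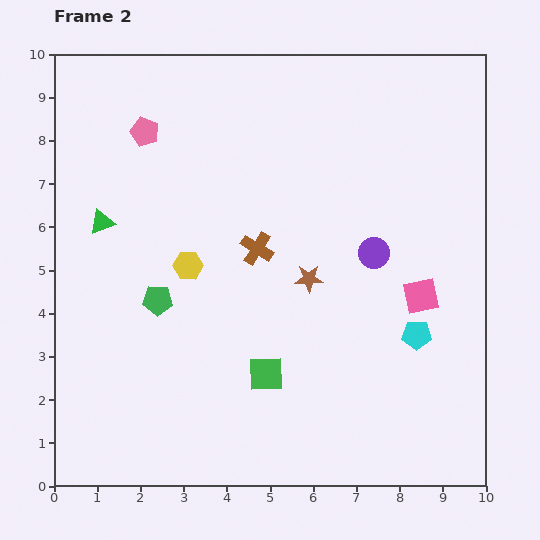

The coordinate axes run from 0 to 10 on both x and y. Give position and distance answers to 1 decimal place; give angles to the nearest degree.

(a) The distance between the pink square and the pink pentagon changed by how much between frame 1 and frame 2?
-1.4

Distance in frame 1: 8.8. Distance in frame 2: 7.4.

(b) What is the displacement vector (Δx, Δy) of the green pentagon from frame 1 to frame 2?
(-0.8, -3.7)

The green pentagon was at (3.2, 8.0) in frame 1 and (2.4, 4.3) in frame 2.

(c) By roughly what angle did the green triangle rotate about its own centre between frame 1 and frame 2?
34° clockwise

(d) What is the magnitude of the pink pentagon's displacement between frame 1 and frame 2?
1.1

The pink pentagon moved from (1.5, 7.3) to (2.1, 8.2), a distance of √(0.6² + 0.9²) ≈ 1.1.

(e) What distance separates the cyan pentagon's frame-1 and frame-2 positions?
1.7

The cyan pentagon moved from (7.4, 2.1) to (8.4, 3.5), a distance of √(1.0² + 1.4²) ≈ 1.7.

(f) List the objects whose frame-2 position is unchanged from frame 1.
the green square, the yellow hexagon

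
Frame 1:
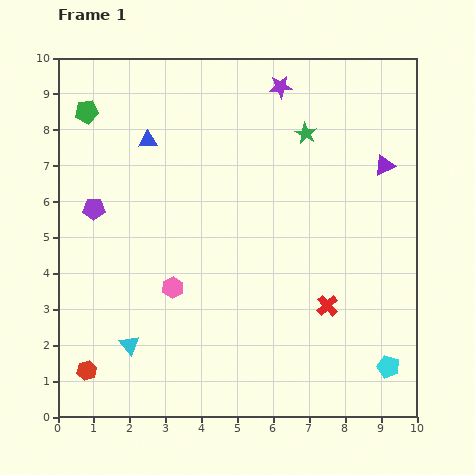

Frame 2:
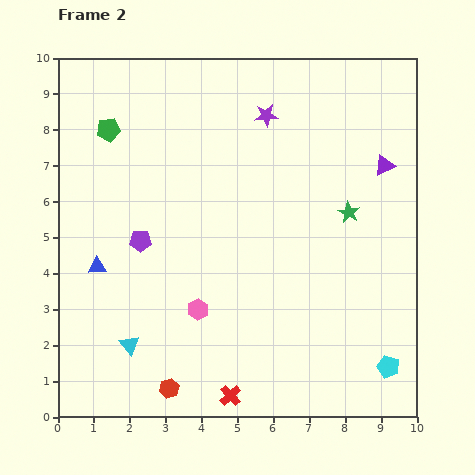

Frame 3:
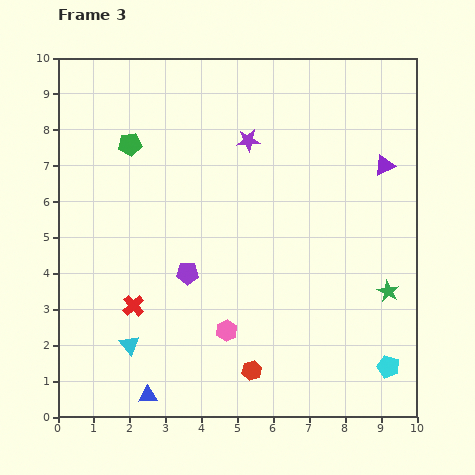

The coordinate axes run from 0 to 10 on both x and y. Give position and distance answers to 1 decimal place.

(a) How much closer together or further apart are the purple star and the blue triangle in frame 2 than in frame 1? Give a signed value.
+2.3

Distance in frame 1: 4.0. Distance in frame 2: 6.3.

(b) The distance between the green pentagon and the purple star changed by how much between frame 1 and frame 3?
-2.1

Distance in frame 1: 5.4. Distance in frame 3: 3.3.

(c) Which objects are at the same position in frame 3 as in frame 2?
the cyan pentagon, the cyan triangle, the purple triangle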